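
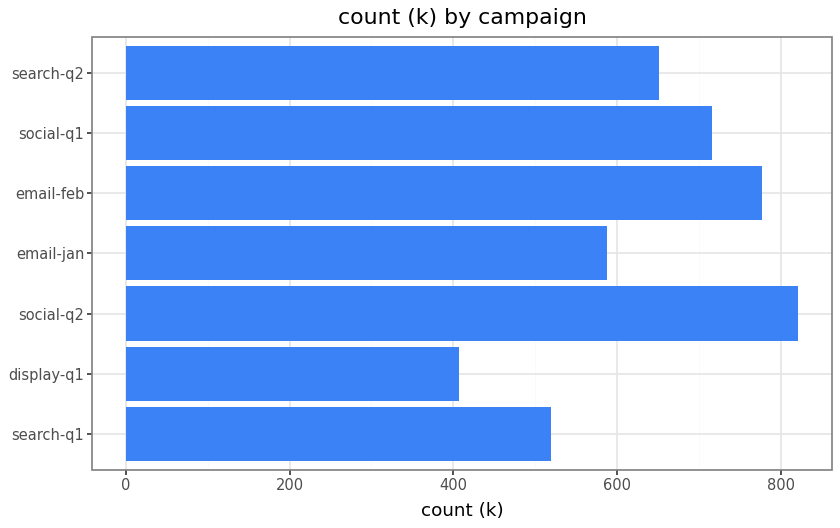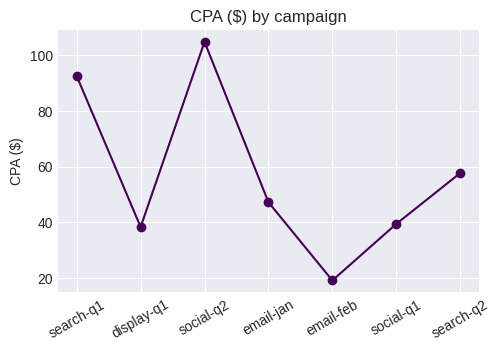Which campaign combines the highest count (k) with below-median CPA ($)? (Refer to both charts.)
email-feb

Chart 2 median CPA ($) ≈ 50; below-median campaigns: display-q1, email-feb, social-q1. Among those, email-feb has the highest count (k) (≈ 800).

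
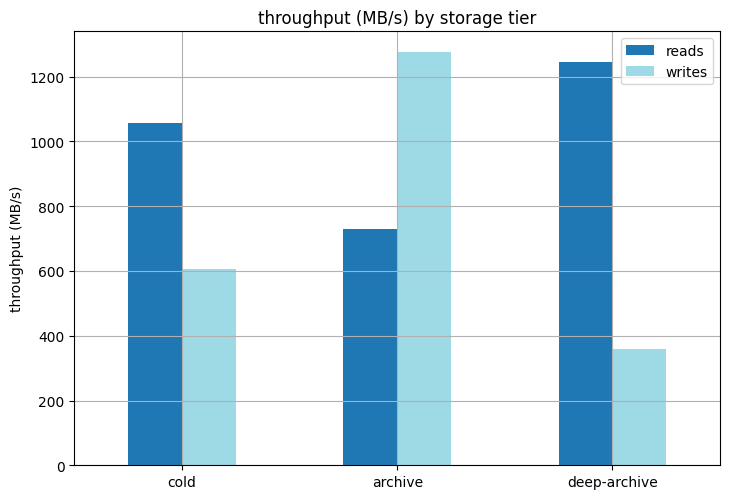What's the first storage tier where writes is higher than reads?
archive

cold: writes ≈ 600 vs reads ≈ 1000 (not yet); archive: writes ≈ 1200 vs reads ≈ 800 (first crossover).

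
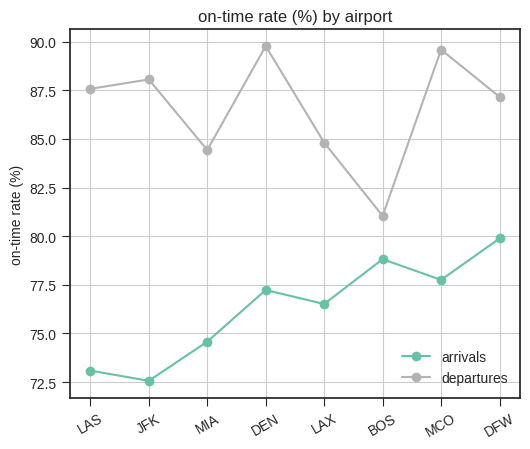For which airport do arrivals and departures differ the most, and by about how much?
JFK: arrivals ≈ 72, departures ≈ 88 → gap ≈ 16. Next-largest (LAS) is only ≈ 14.

JFK, ≈ 16 %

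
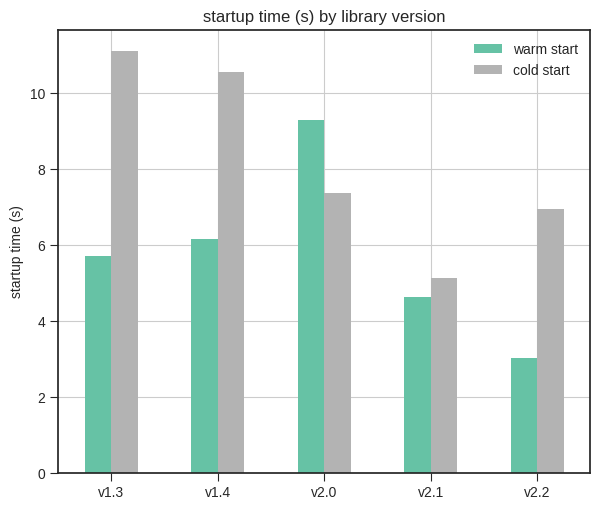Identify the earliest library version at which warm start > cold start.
v2.0

v1.4: warm start ≈ 6 vs cold start ≈ 11 (not yet); v2.0: warm start ≈ 9 vs cold start ≈ 7 (first crossover).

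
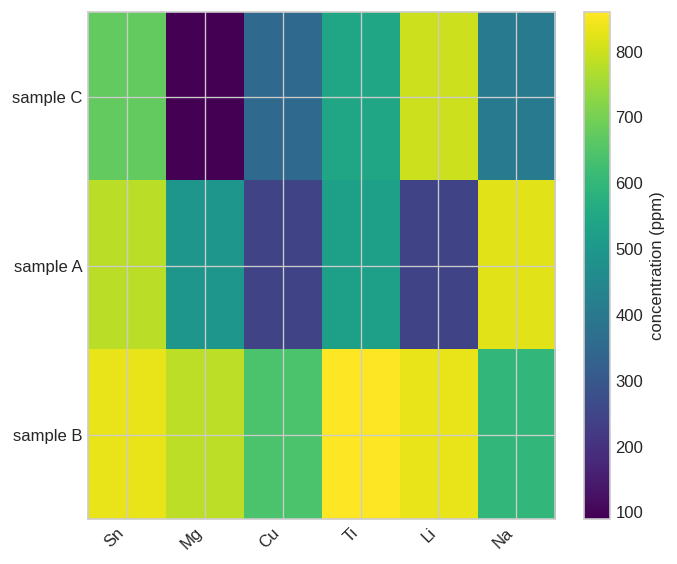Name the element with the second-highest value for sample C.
Top 3 for sample C: Li ≈ 800, Sn ≈ 700, Ti ≈ 500.

Sn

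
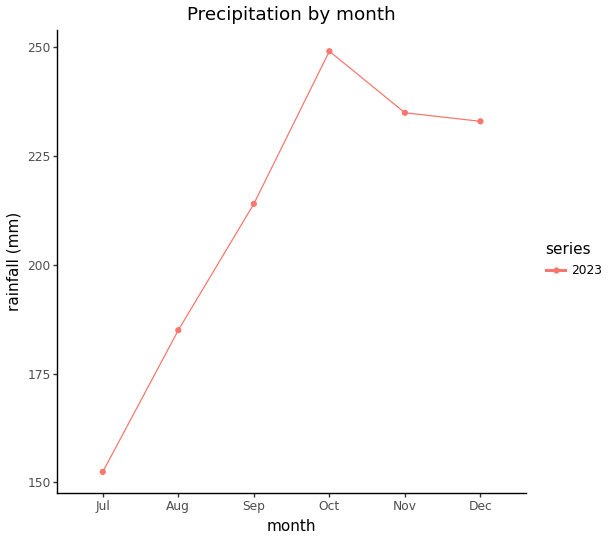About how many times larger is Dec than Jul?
Dec ≈ 230, Jul ≈ 150; 230/150 ≈ 1.53.

≈ 1.53×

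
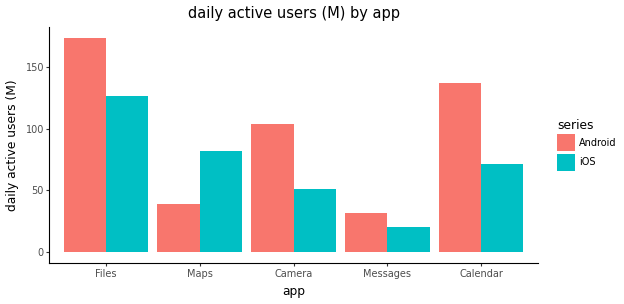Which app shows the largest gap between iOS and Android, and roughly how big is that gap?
Calendar: iOS ≈ 80, Android ≈ 140 → gap ≈ 60. Next-largest (Camera) is only ≈ 40.

Calendar, ≈ 60 M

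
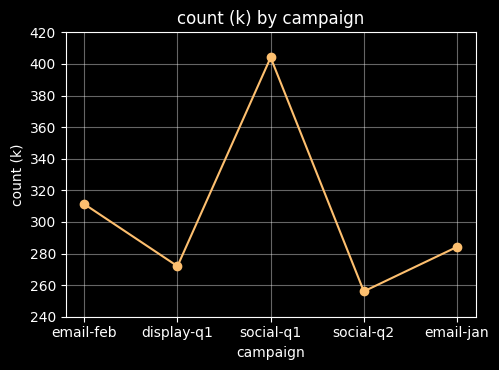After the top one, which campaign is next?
Top 3: social-q1 ≈ 400, email-feb ≈ 320, email-jan ≈ 280.

email-feb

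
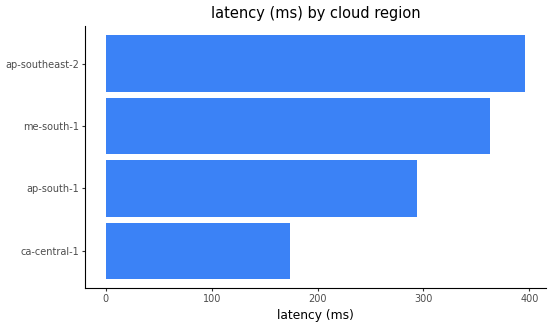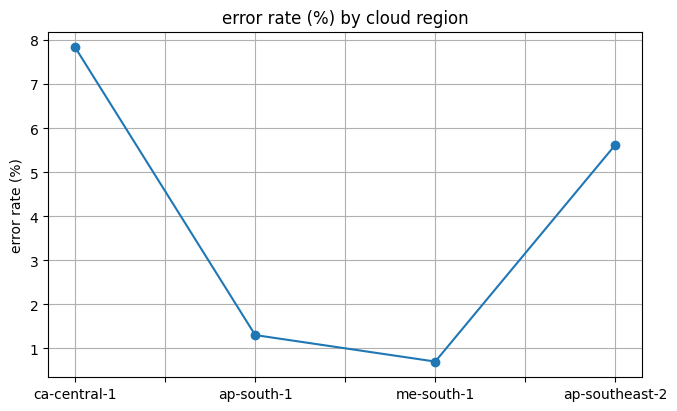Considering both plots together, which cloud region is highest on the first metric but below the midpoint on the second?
Chart 2 median error rate (%) ≈ 3; below-median cloud regions: ap-south-1, me-south-1. Among those, me-south-1 has the highest latency (ms) (≈ 350).

me-south-1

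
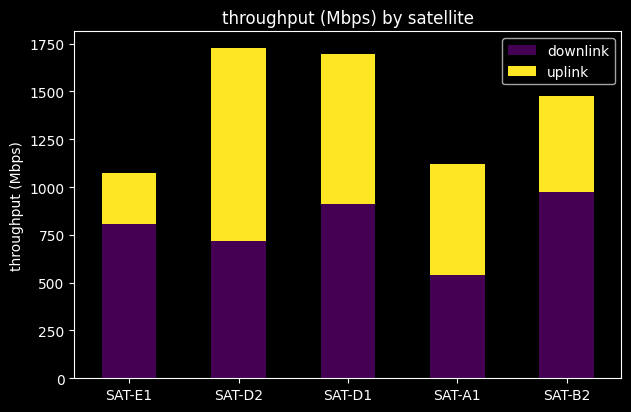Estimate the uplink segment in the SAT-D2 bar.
uplink top ≈ 1800, bottom ≈ 800; segment ≈ 1000.

≈ 1000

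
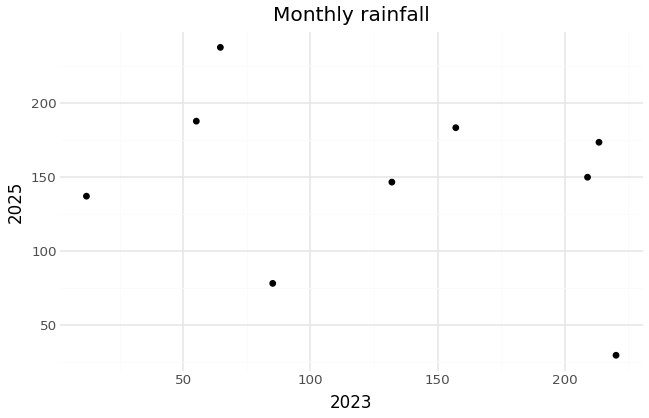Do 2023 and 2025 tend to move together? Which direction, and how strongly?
Points are negatively correlated; weak (|r| ≈ 0.3).

negative, weak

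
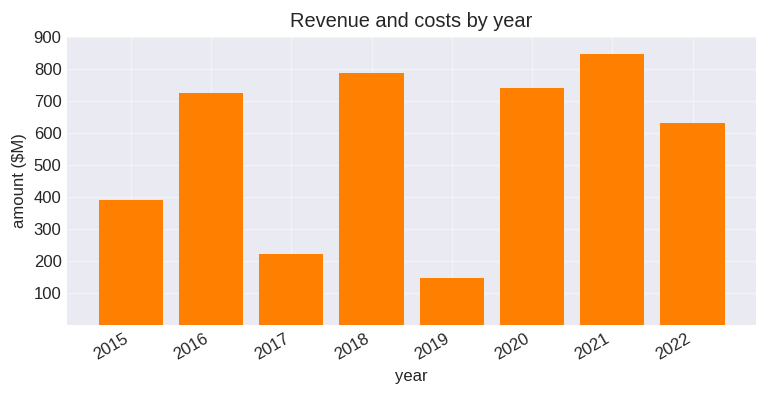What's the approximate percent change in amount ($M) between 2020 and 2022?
2020 ≈ 700, 2022 ≈ 600; (600 − 700) / 700 ≈ -14.3%.

≈ -14.3%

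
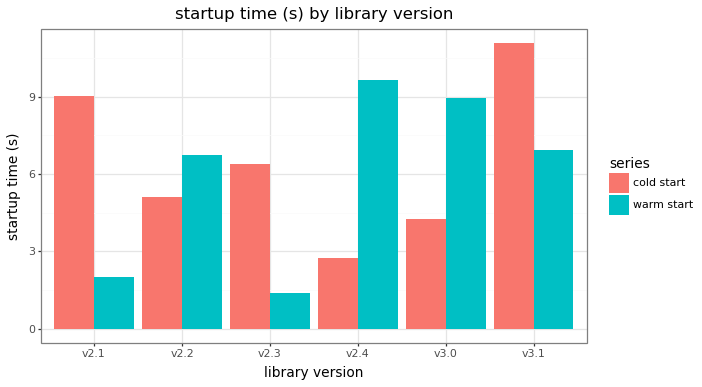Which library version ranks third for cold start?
v2.3

Top 4 for cold start: v3.1 ≈ 11, v2.1 ≈ 9, v2.3 ≈ 6, v2.2 ≈ 5.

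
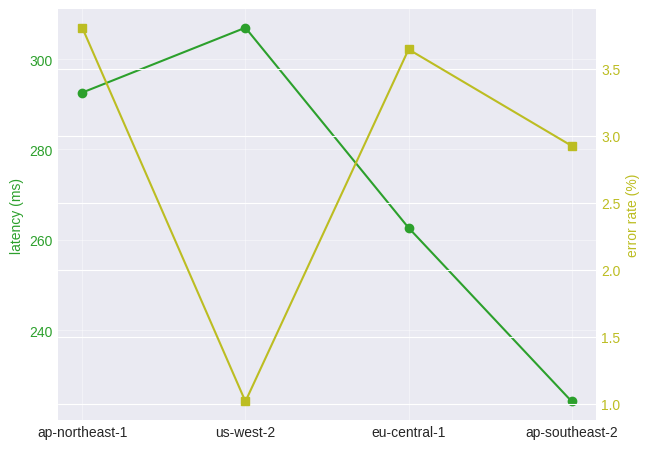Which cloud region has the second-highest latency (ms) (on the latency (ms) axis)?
Top 3 (on the latency (ms) axis): us-west-2 ≈ 310, ap-northeast-1 ≈ 290, eu-central-1 ≈ 260.

ap-northeast-1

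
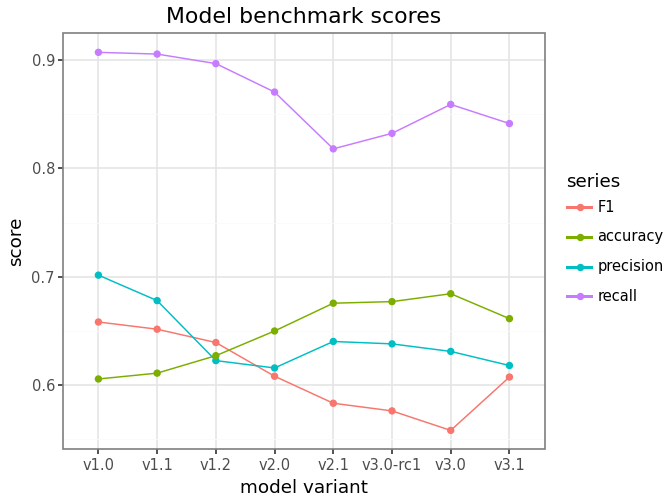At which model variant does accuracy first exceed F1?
v2.0

v1.2: accuracy ≈ 0.65 vs F1 ≈ 0.65 (not yet); v2.0: accuracy ≈ 0.65 vs F1 ≈ 0.60 (first crossover).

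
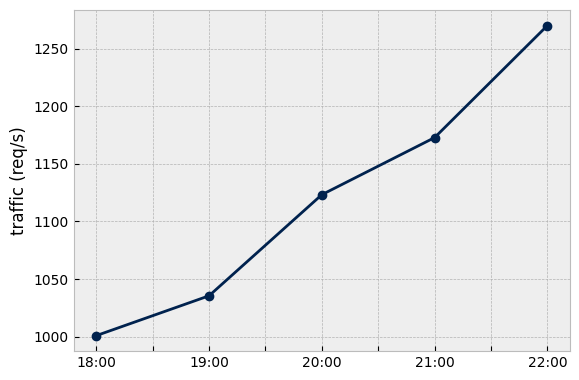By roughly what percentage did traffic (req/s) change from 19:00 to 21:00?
≈ +14.6%

19:00 ≈ 1025, 21:00 ≈ 1175; (1175 − 1025) / 1025 ≈ +14.6%.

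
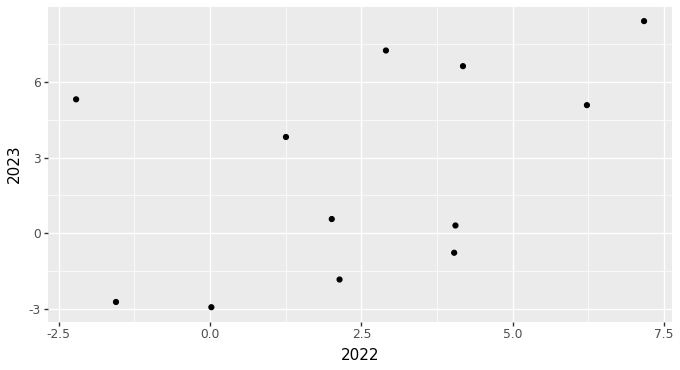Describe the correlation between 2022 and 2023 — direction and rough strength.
positive, moderate

Points are positively correlated; moderate (|r| ≈ 0.5).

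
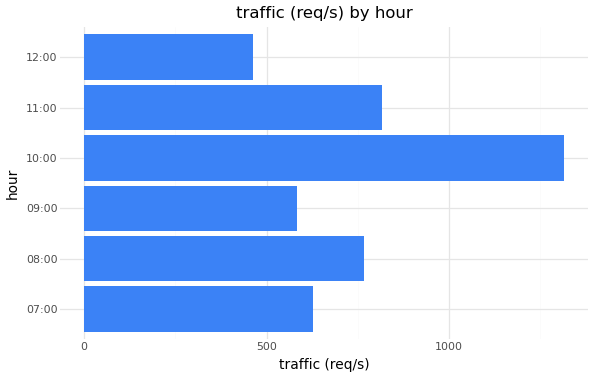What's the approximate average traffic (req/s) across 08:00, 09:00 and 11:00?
≈ 733

(800 + 600 + 800) / 3 ≈ 733.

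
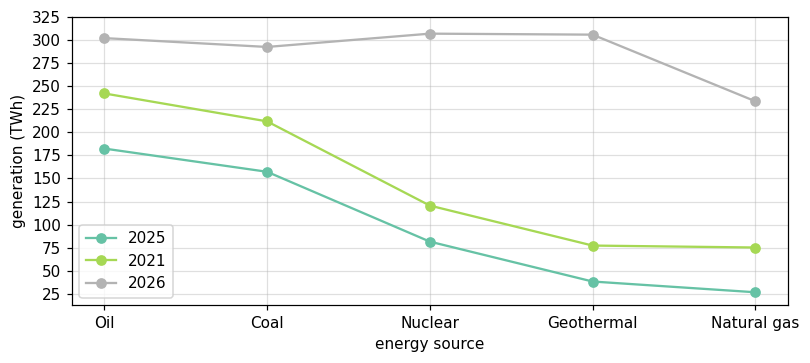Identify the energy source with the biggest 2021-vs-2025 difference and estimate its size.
Oil, ≈ 75 TWh

Oil: 2021 ≈ 250, 2025 ≈ 175 → gap ≈ 75. Next-largest (Coal) is only ≈ 50.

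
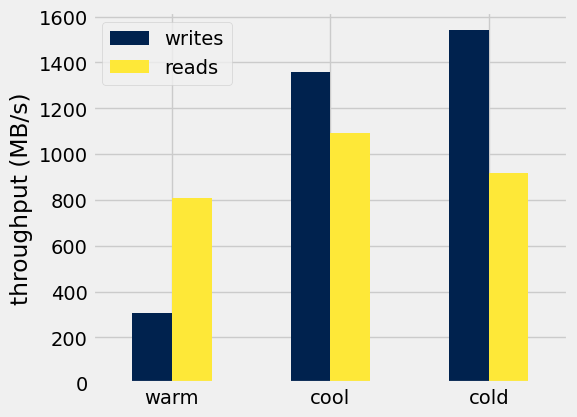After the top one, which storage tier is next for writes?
Top 3 for writes: cold ≈ 1600, cool ≈ 1400, warm ≈ 400.

cool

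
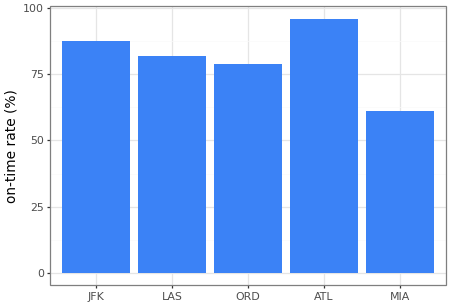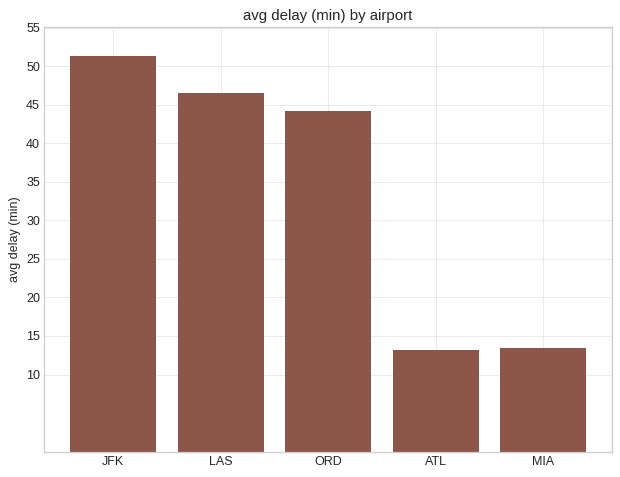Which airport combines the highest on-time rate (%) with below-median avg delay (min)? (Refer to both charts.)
Chart 2 median avg delay (min) ≈ 45; below-median airports: ATL, MIA. Among those, ATL has the highest on-time rate (%) (≈ 100).

ATL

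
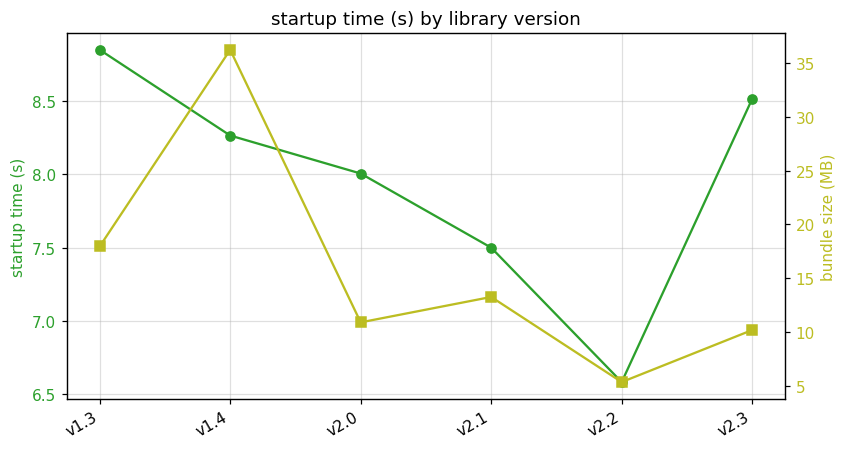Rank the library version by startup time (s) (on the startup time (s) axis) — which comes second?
Top 3 (on the startup time (s) axis): v1.3 ≈ 8.8, v2.3 ≈ 8.6, v1.4 ≈ 8.2.

v2.3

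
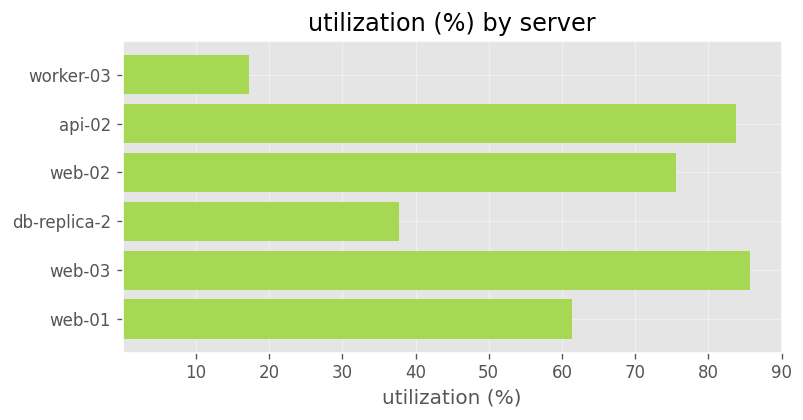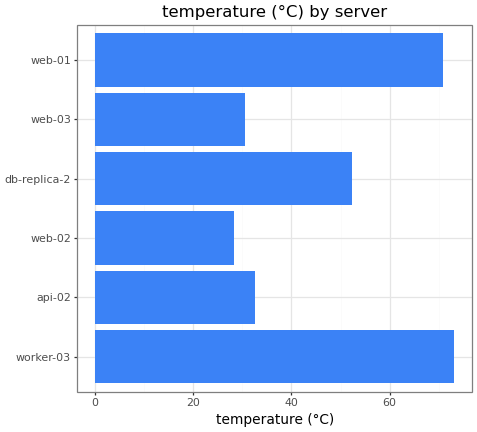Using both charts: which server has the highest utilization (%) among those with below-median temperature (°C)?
web-03

Chart 2 median temperature (°C) ≈ 40; below-median servers: api-02, web-02, web-03. Among those, web-03 has the highest utilization (%) (≈ 90).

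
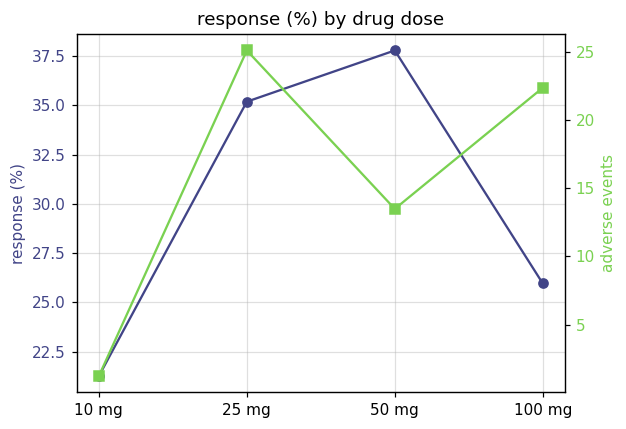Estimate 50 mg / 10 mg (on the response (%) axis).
50 mg ≈ 38, 10 mg ≈ 22; 38/22 ≈ 1.73.

≈ 1.73×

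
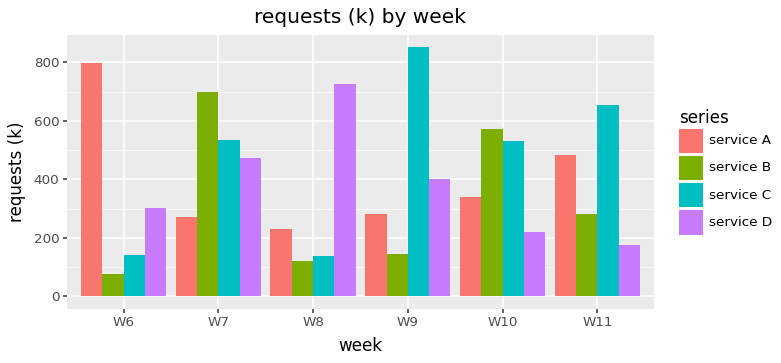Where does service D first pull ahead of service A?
W6: service D ≈ 300 vs service A ≈ 800 (not yet); W7: service D ≈ 500 vs service A ≈ 300 (first crossover).

W7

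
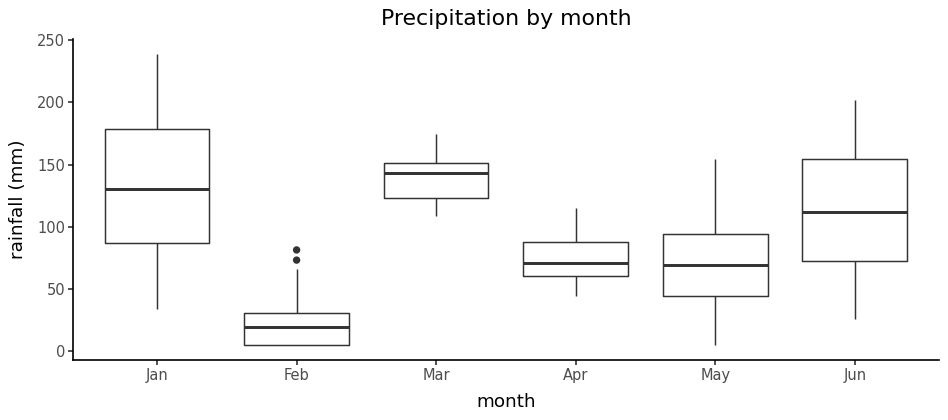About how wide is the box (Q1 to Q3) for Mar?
Q3 ≈ 150, Q1 ≈ 120; IQR ≈ 30.

≈ 30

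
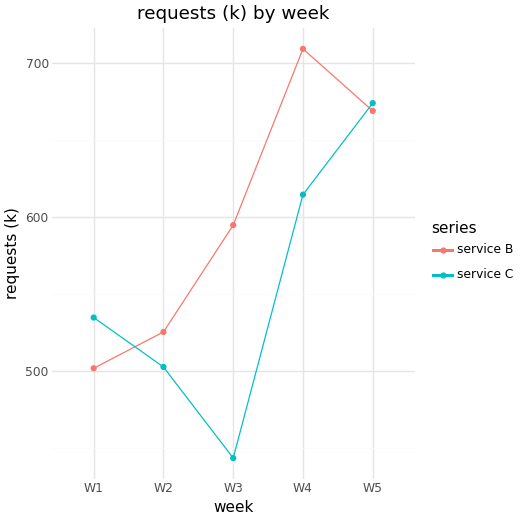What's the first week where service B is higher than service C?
W1: service B ≈ 500 vs service C ≈ 525 (not yet); W2: service B ≈ 525 vs service C ≈ 500 (first crossover).

W2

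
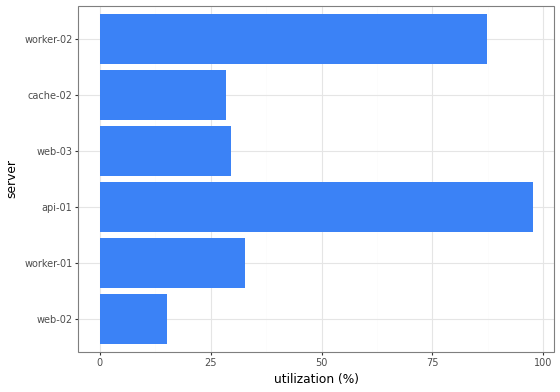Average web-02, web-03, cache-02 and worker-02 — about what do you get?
(20 + 30 + 30 + 90) / 4 ≈ 42.

≈ 42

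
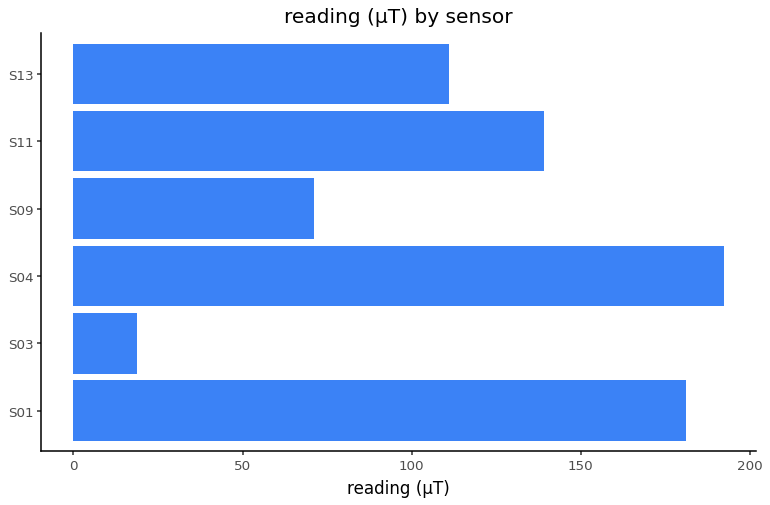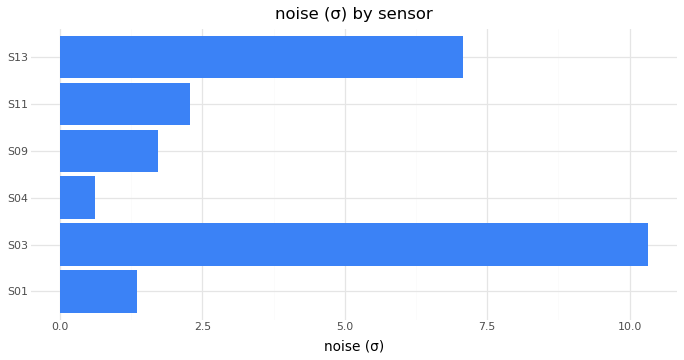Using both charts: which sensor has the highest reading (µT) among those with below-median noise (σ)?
S04

Chart 2 median noise (σ) ≈ 2; below-median sensors: S01, S04, S09. Among those, S04 has the highest reading (µT) (≈ 200).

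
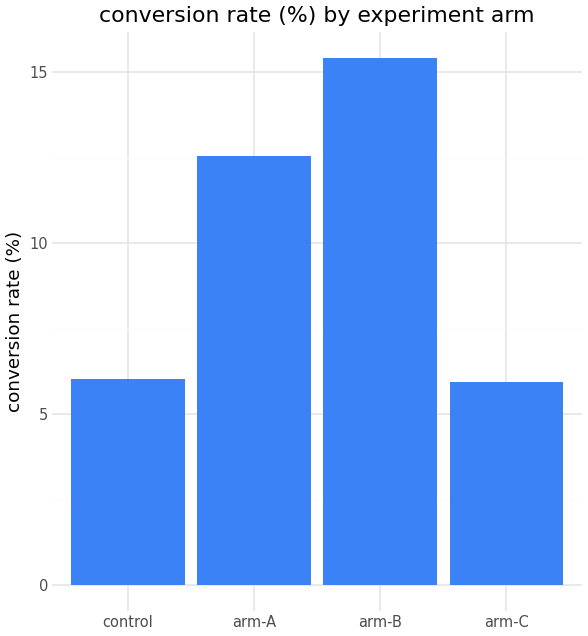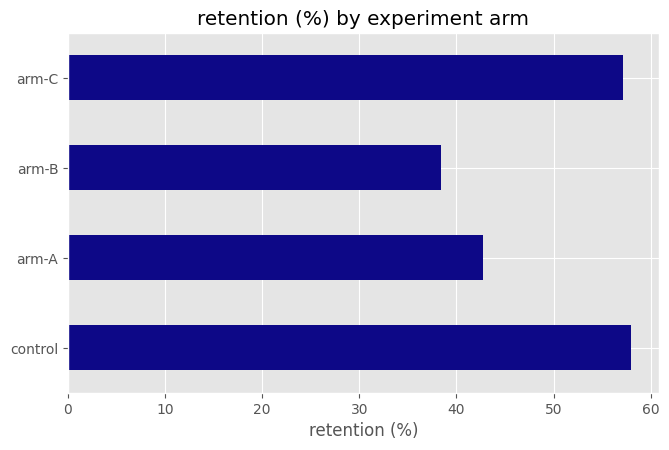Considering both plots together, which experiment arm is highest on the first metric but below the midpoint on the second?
Chart 2 median retention (%) ≈ 50; below-median experiment arms: arm-A, arm-B. Among those, arm-B has the highest conversion rate (%) (≈ 16).

arm-B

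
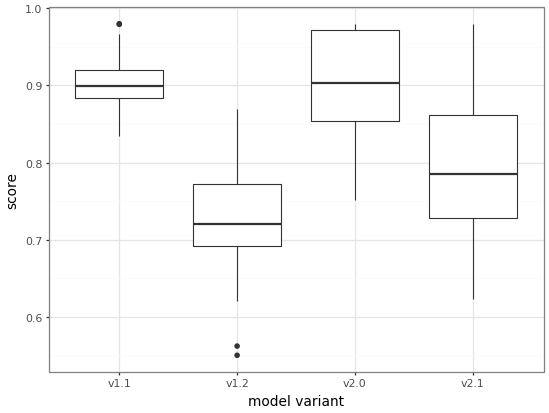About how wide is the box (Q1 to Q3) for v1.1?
≈ 0.04

Q3 ≈ 0.92, Q1 ≈ 0.88; IQR ≈ 0.04.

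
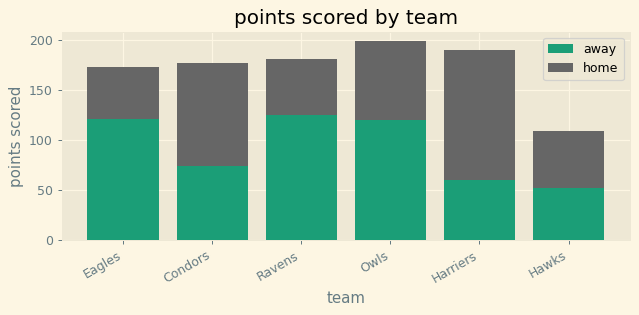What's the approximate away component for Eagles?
away top ≈ 120, bottom ≈ 0; segment ≈ 120.

≈ 120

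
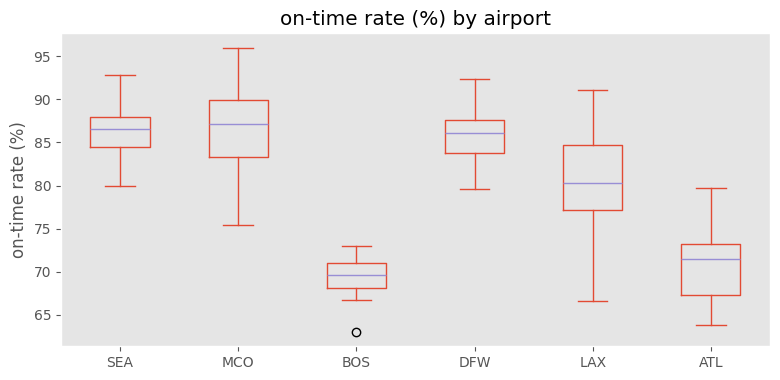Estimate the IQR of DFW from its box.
≈ 4

Q3 ≈ 88, Q1 ≈ 84; IQR ≈ 4.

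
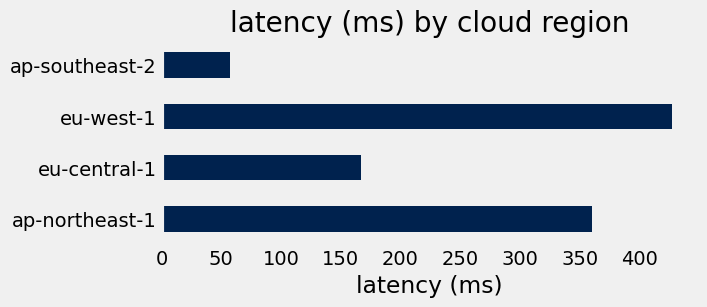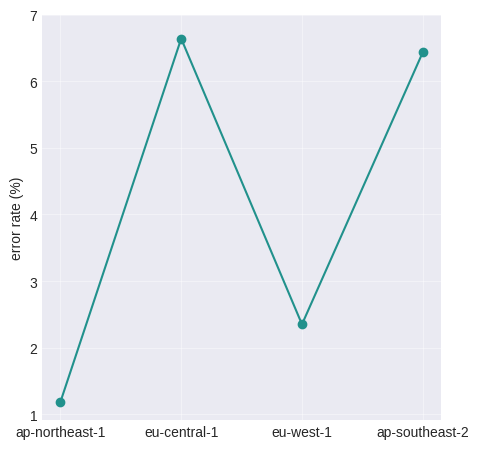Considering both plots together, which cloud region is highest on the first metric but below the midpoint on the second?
eu-west-1

Chart 2 median error rate (%) ≈ 4; below-median cloud regions: ap-northeast-1, eu-west-1. Among those, eu-west-1 has the highest latency (ms) (≈ 450).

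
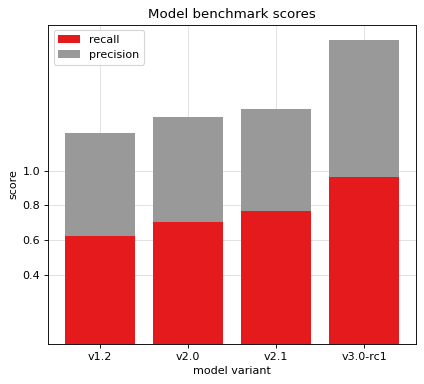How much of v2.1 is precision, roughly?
precision top ≈ 1.4, bottom ≈ 0.8; segment ≈ 0.6.

≈ 0.6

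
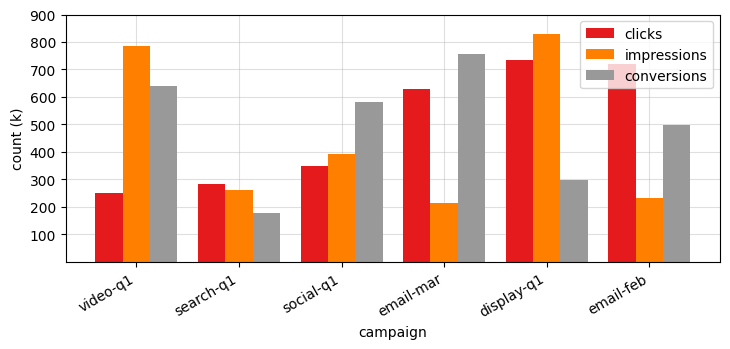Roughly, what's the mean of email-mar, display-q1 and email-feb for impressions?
≈ 400

(200 + 800 + 200) / 3 ≈ 400.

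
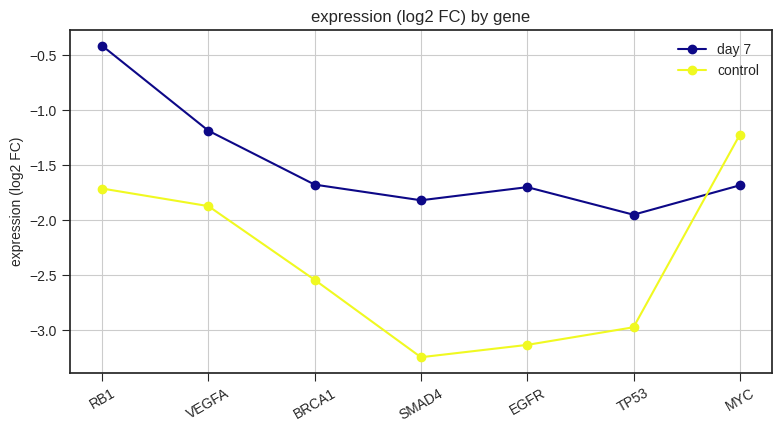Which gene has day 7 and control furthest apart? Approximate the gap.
EGFR, ≈ 1.5 log2 FC

EGFR: day 7 ≈ -1.5, control ≈ -3.0 → gap ≈ 1.5. Next-largest (SMAD4) is only ≈ 1.0.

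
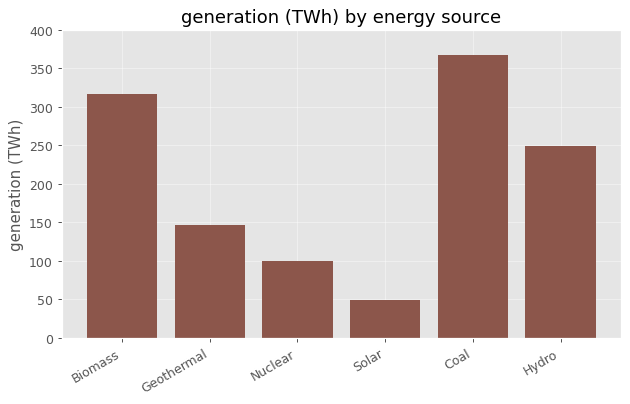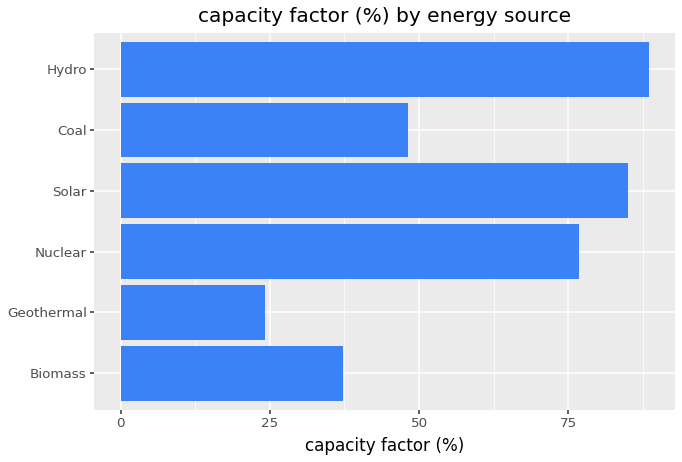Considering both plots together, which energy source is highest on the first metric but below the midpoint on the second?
Coal

Chart 2 median capacity factor (%) ≈ 60; below-median energy sources: Biomass, Geothermal, Coal. Among those, Coal has the highest generation (TWh) (≈ 350).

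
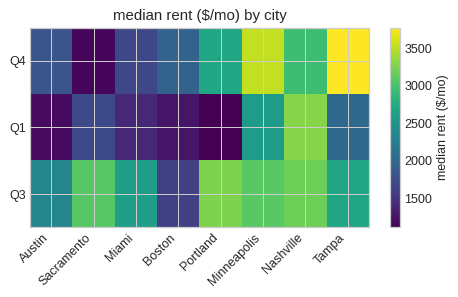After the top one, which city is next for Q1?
Minneapolis

Top 3 for Q1: Nashville ≈ 3500, Minneapolis ≈ 2500, Tampa ≈ 2000.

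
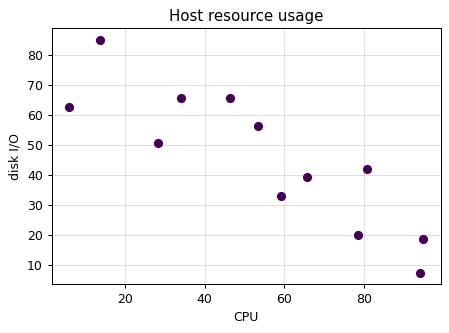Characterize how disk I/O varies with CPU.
Points are negatively correlated; strong (|r| ≈ 0.9).

negative, strong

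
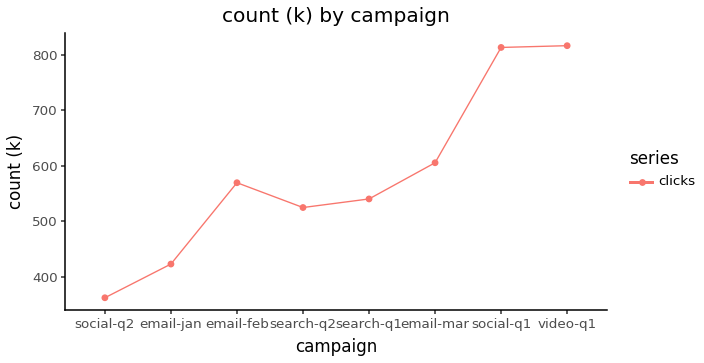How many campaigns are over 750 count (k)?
2

Above 750: social-q1, video-q1.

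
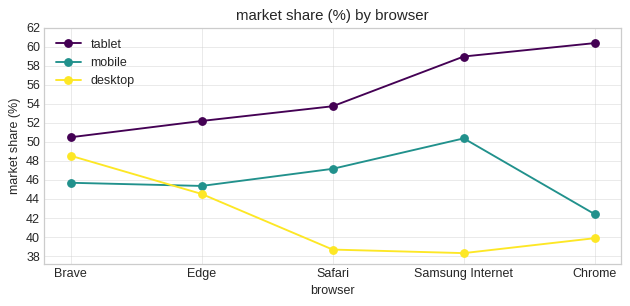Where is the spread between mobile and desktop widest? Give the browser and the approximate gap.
Samsung Internet: mobile ≈ 50, desktop ≈ 38 → gap ≈ 12. Next-largest (Safari) is only ≈ 10.

Samsung Internet, ≈ 12 %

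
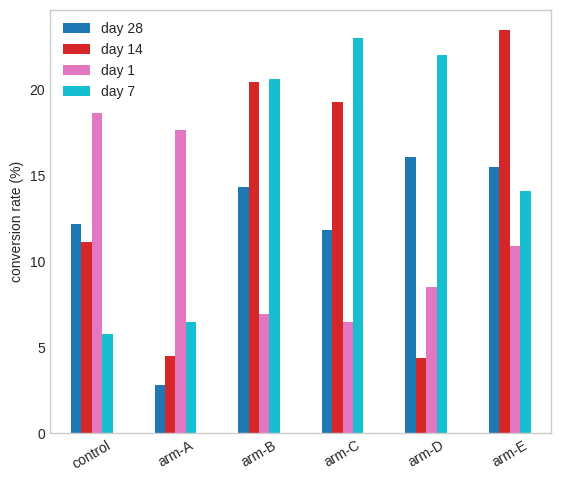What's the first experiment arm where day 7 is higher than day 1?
arm-A: day 7 ≈ 6 vs day 1 ≈ 18 (not yet); arm-B: day 7 ≈ 20 vs day 1 ≈ 6 (first crossover).

arm-B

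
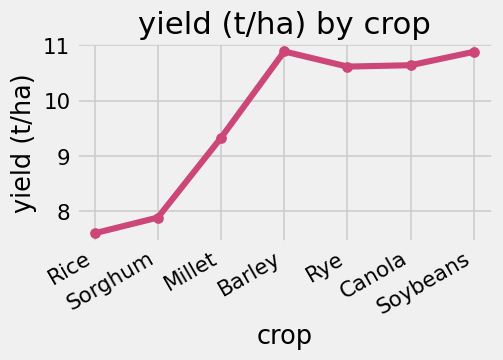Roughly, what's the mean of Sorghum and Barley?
≈ 9.5

(8.0 + 11.0) / 2 ≈ 9.5.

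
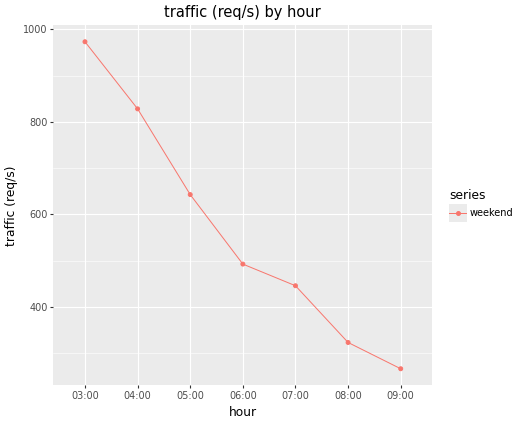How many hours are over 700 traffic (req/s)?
2

Above 700: 03:00, 04:00.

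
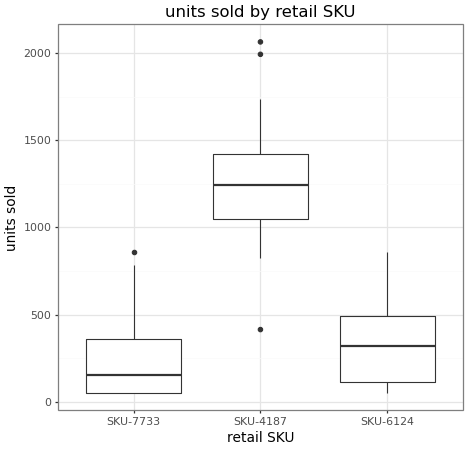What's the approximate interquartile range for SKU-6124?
Q3 ≈ 500, Q1 ≈ 100; IQR ≈ 400.

≈ 400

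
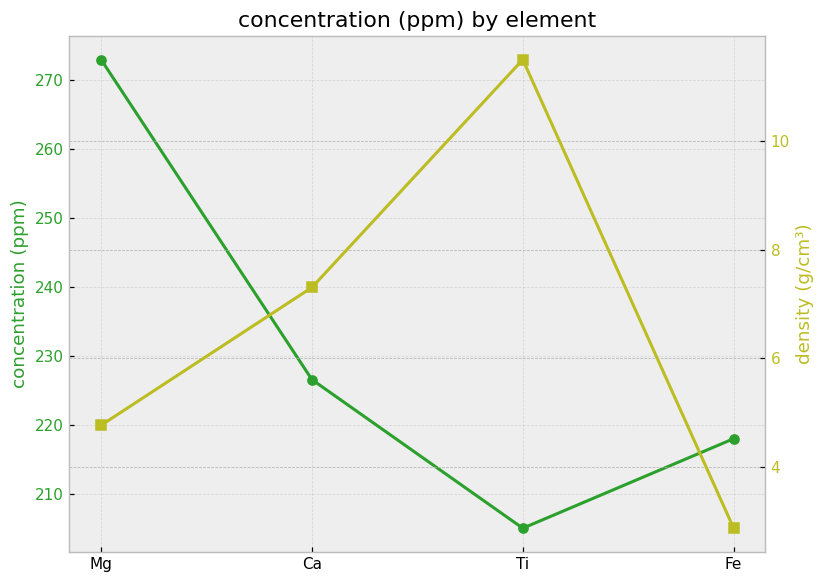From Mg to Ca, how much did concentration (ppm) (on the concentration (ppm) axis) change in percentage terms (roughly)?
Mg ≈ 270, Ca ≈ 230; (230 − 270) / 270 ≈ -14.8%.

≈ -14.8%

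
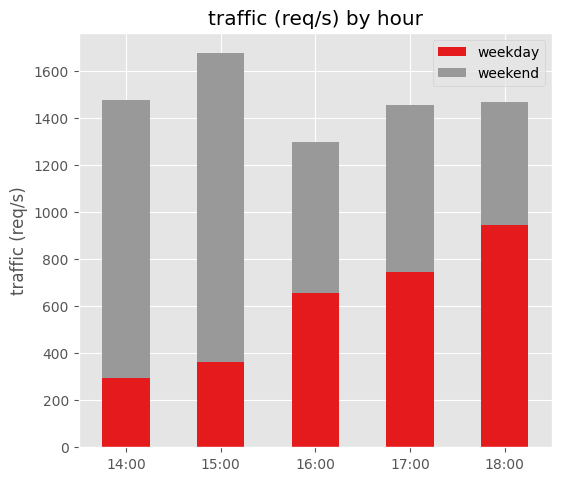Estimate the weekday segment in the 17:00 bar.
weekday top ≈ 800, bottom ≈ 0; segment ≈ 800.

≈ 800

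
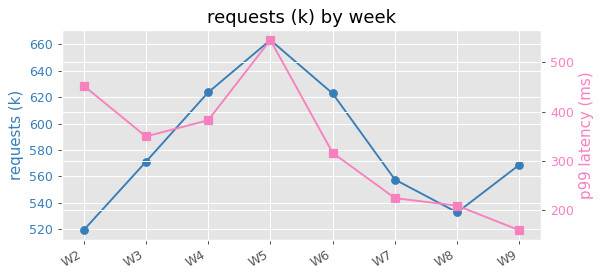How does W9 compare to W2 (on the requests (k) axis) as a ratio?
≈ 1.08×

W9 ≈ 560, W2 ≈ 520; 560/520 ≈ 1.08.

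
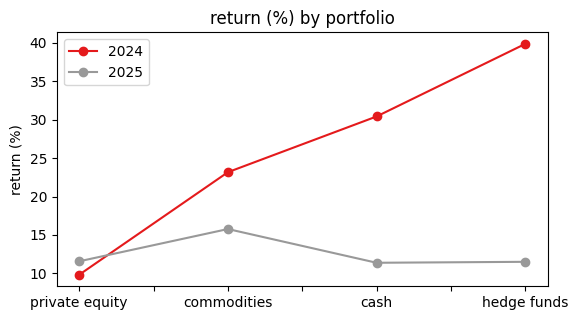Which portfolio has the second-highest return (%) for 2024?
cash

Top 3 for 2024: hedge funds ≈ 40, cash ≈ 30, commodities ≈ 25.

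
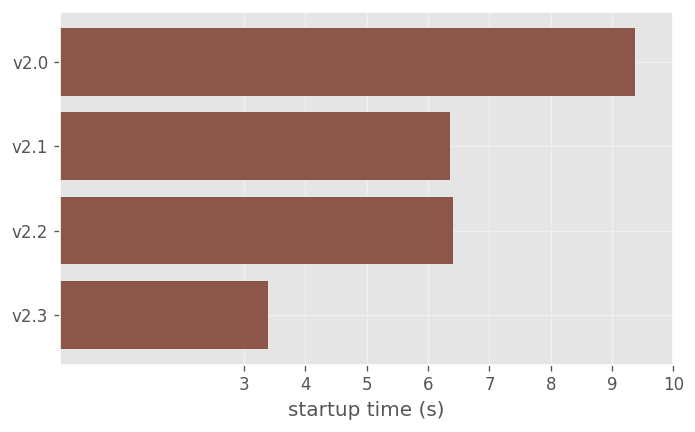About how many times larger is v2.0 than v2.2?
≈ 1.5×

v2.0 ≈ 9, v2.2 ≈ 6; 9/6 ≈ 1.5.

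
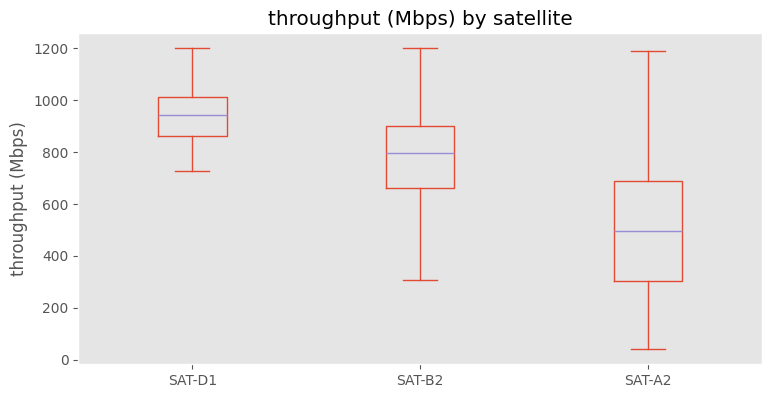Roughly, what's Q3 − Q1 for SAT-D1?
≈ 150

Q3 ≈ 1000, Q1 ≈ 850; IQR ≈ 150.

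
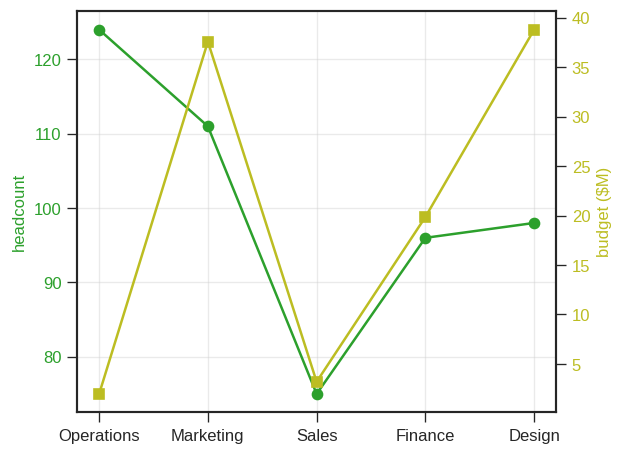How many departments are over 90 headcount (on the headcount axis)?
Above 90: Operations, Marketing, Finance, Design.

4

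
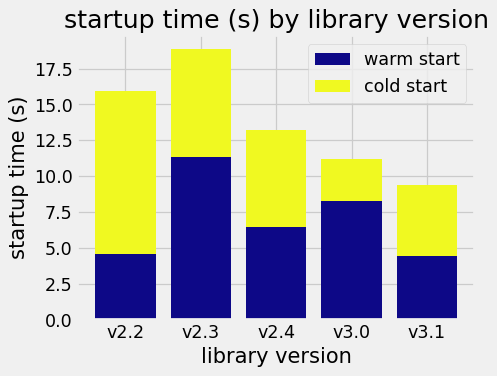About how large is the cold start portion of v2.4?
≈ 8

cold start top ≈ 14, bottom ≈ 6; segment ≈ 8.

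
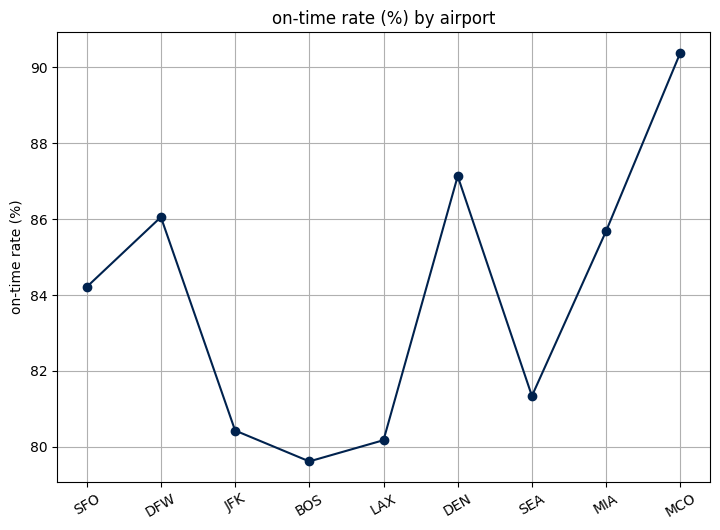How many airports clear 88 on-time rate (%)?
Above 88: MCO.

1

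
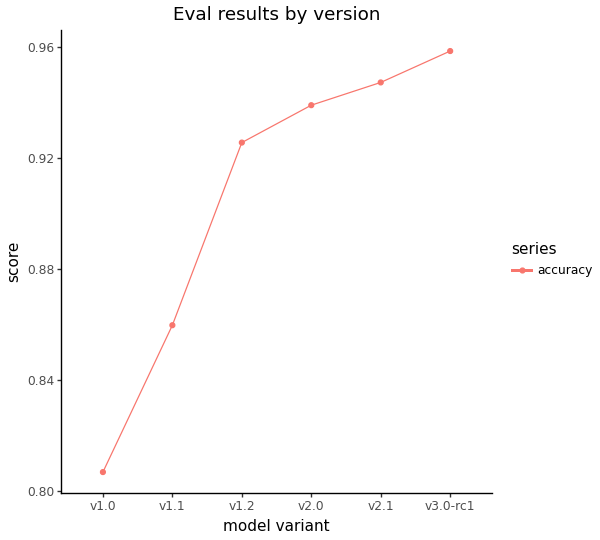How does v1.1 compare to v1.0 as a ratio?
v1.1 ≈ 0.86, v1.0 ≈ 0.80; 0.86/0.80 ≈ 1.07.

≈ 1.07×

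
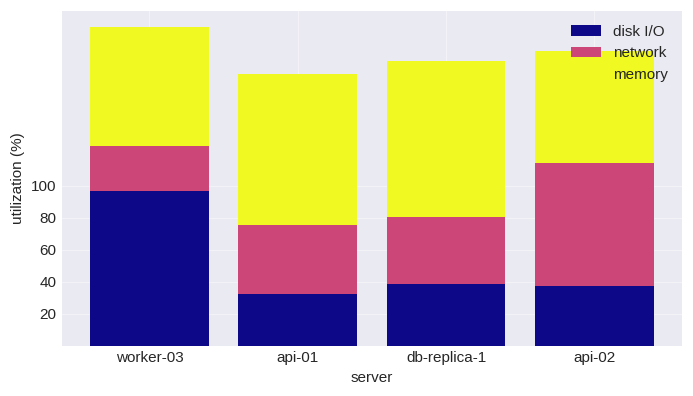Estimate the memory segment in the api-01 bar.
≈ 80

memory top ≈ 160, bottom ≈ 80; segment ≈ 80.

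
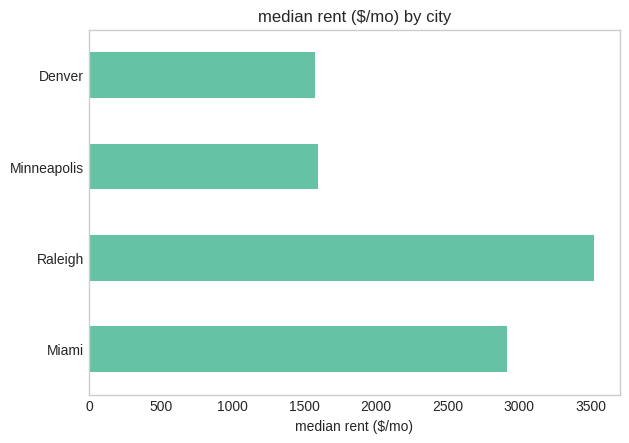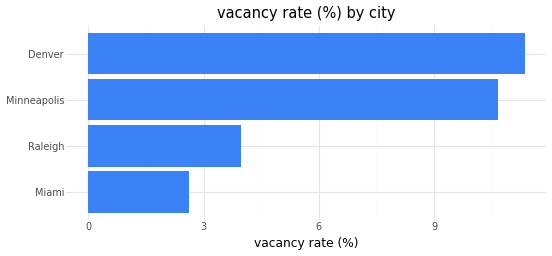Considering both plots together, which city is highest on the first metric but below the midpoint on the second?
Chart 2 median vacancy rate (%) ≈ 8; below-median cities: Miami, Raleigh. Among those, Raleigh has the highest median rent ($/mo) (≈ 3500).

Raleigh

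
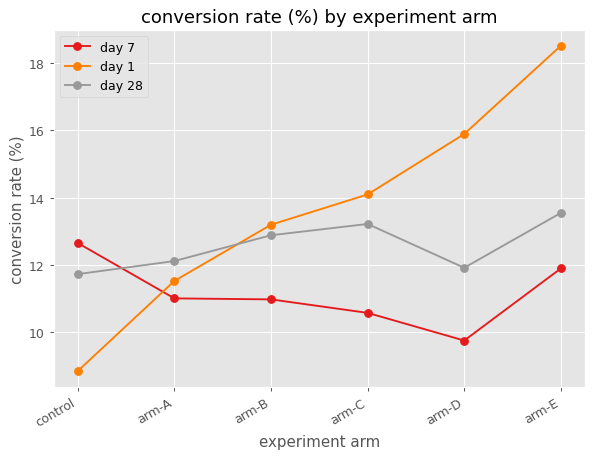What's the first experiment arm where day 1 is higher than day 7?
arm-A

control: day 1 ≈ 9 vs day 7 ≈ 13 (not yet); arm-A: day 1 ≈ 12 vs day 7 ≈ 11 (first crossover).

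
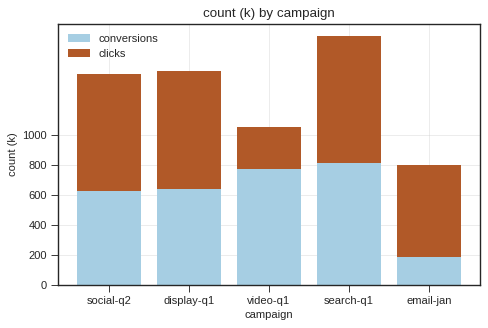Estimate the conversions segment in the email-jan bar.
conversions top ≈ 200, bottom ≈ 0; segment ≈ 200.

≈ 200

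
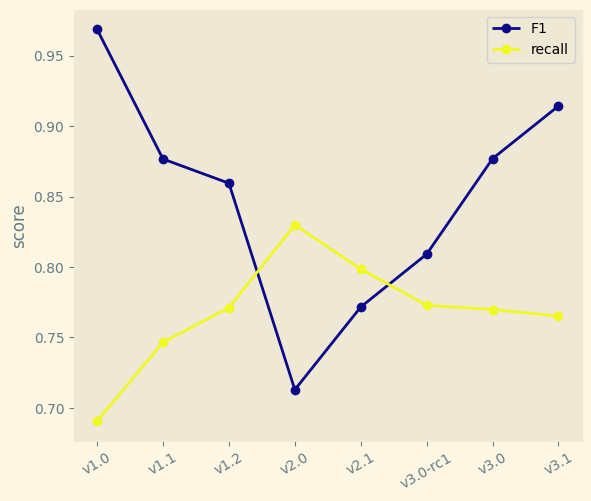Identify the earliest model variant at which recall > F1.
v2.0

v1.2: recall ≈ 0.75 vs F1 ≈ 0.85 (not yet); v2.0: recall ≈ 0.85 vs F1 ≈ 0.70 (first crossover).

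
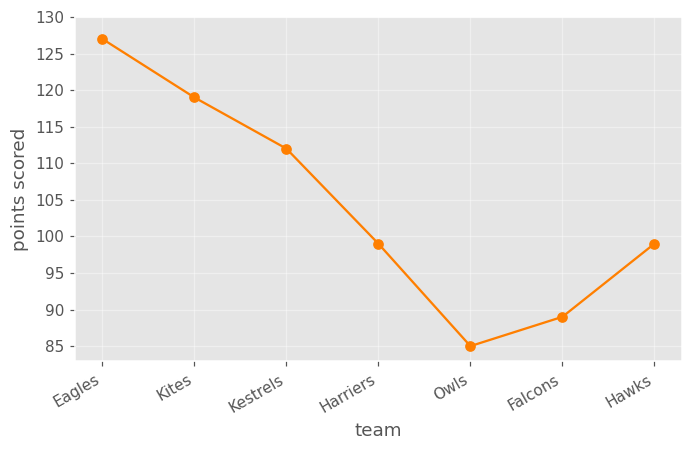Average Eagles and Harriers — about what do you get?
≈ 112

(125 + 100) / 2 ≈ 112.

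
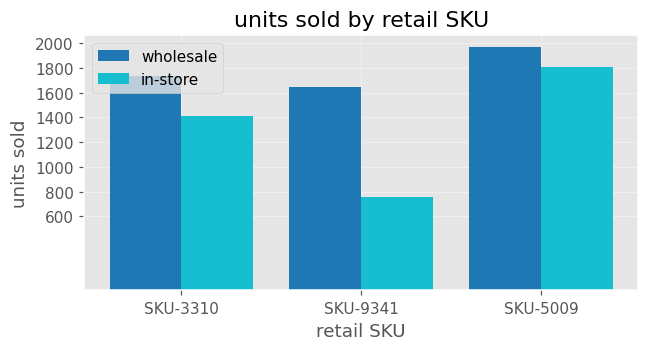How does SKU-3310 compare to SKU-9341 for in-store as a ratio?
SKU-3310 ≈ 1400, SKU-9341 ≈ 800; 1400/800 ≈ 1.75.

≈ 1.75×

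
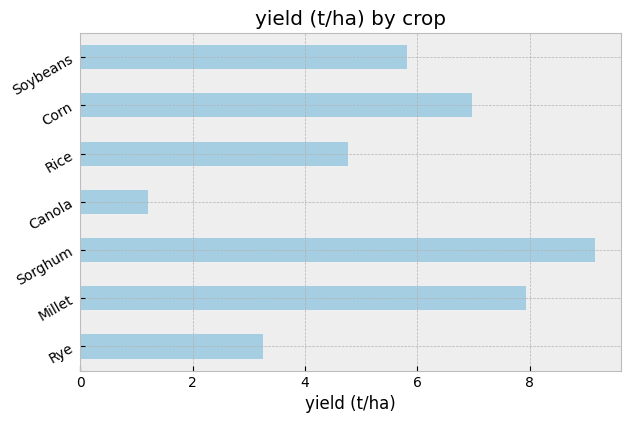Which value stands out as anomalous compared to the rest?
Canola

Canola ≈ 1; the rest sit between ≈ 3 and ≈ 9.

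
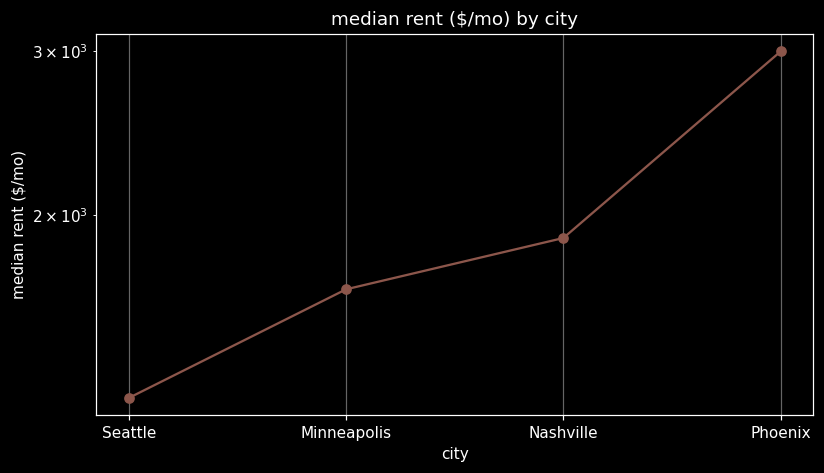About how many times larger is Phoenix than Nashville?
Phoenix ≈ 3000, Nashville ≈ 1800; 3000/1800 ≈ 1.67.

≈ 1.67×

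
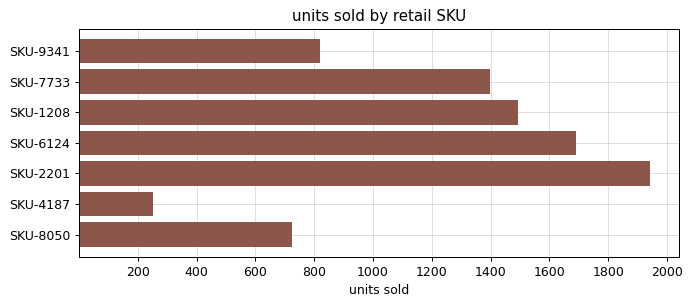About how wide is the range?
≈ 1800

Max SKU-2201 ≈ 2000, min SKU-4187 ≈ 200; range ≈ 1800.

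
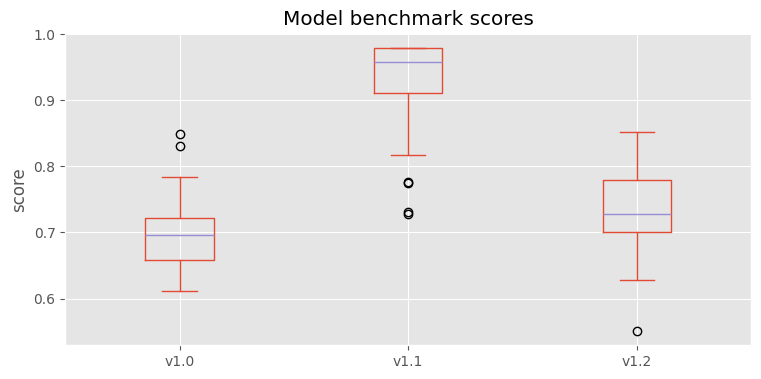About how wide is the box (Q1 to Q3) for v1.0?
≈ 0.06

Q3 ≈ 0.72, Q1 ≈ 0.66; IQR ≈ 0.06.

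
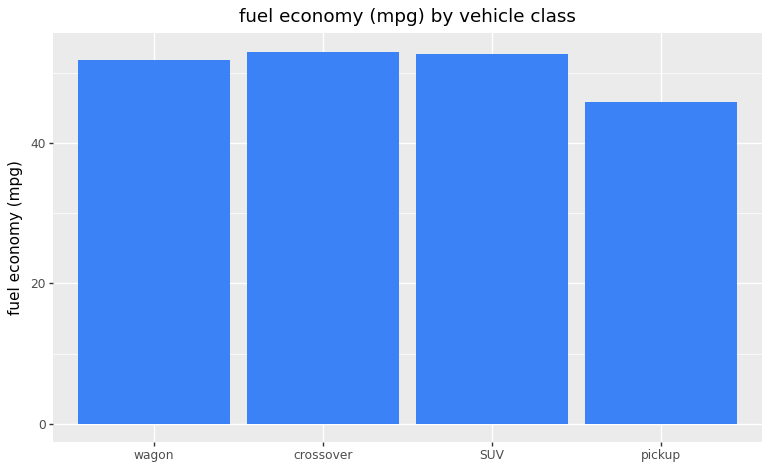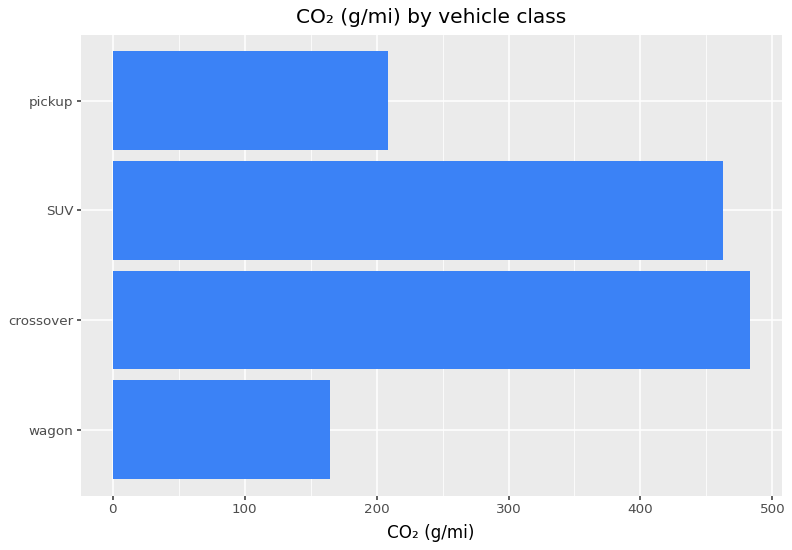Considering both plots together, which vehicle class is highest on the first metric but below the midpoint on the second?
wagon

Chart 2 median CO₂ (g/mi) ≈ 350; below-median vehicle classes: wagon, pickup. Among those, wagon has the highest fuel economy (mpg) (≈ 50).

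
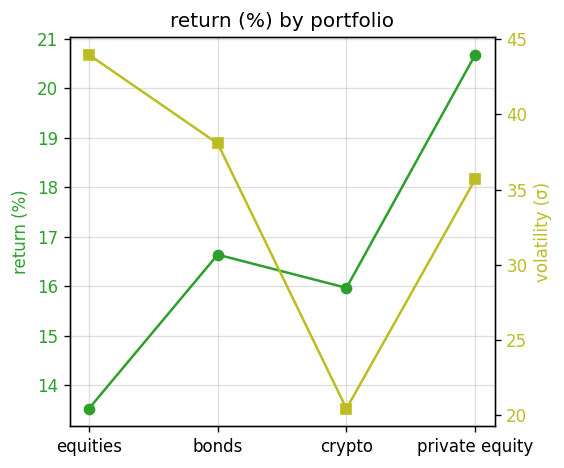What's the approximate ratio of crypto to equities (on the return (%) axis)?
crypto ≈ 16, equities ≈ 14; 16/14 ≈ 1.14.

≈ 1.14×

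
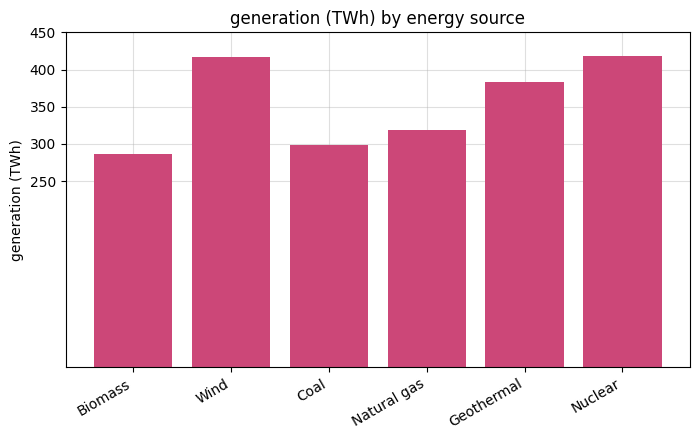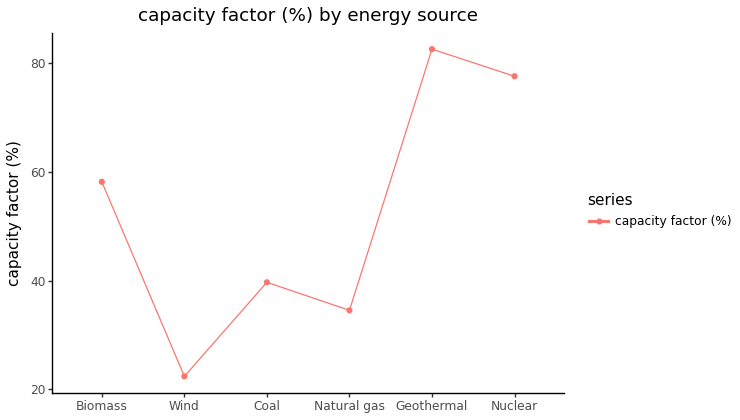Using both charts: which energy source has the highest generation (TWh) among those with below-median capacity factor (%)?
Chart 2 median capacity factor (%) ≈ 50; below-median energy sources: Wind, Coal, Natural gas. Among those, Wind has the highest generation (TWh) (≈ 400).

Wind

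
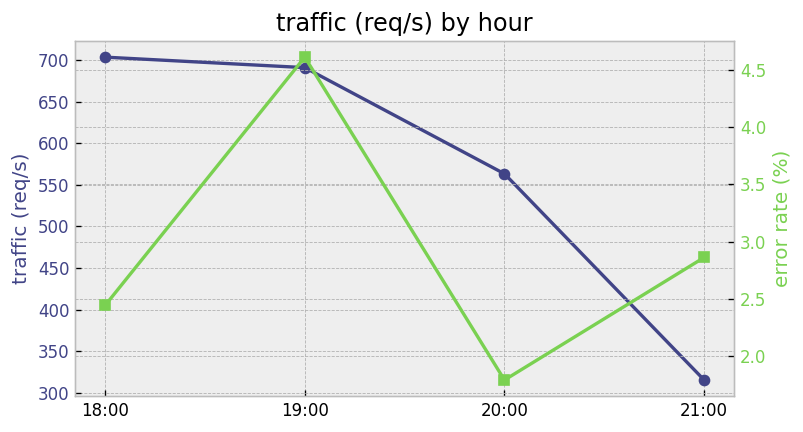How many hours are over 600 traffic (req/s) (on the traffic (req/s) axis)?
Above 600: 18:00, 19:00.

2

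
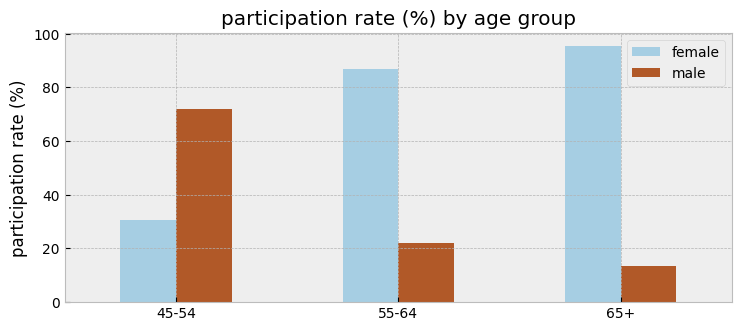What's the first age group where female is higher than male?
45-54: female ≈ 30 vs male ≈ 70 (not yet); 55-64: female ≈ 90 vs male ≈ 20 (first crossover).

55-64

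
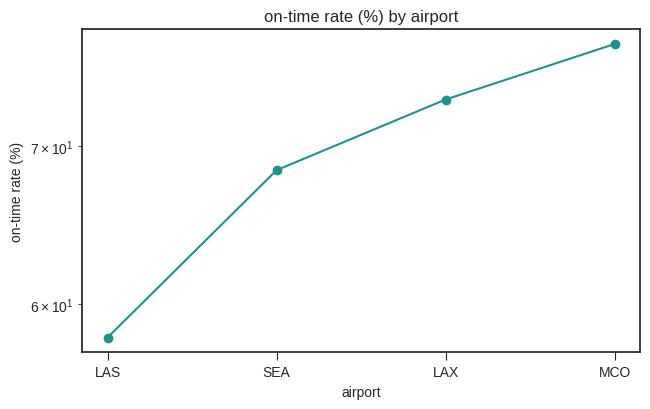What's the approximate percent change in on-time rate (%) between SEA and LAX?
≈ +8.8%

SEA ≈ 68, LAX ≈ 74; (74 − 68) / 68 ≈ +8.8%.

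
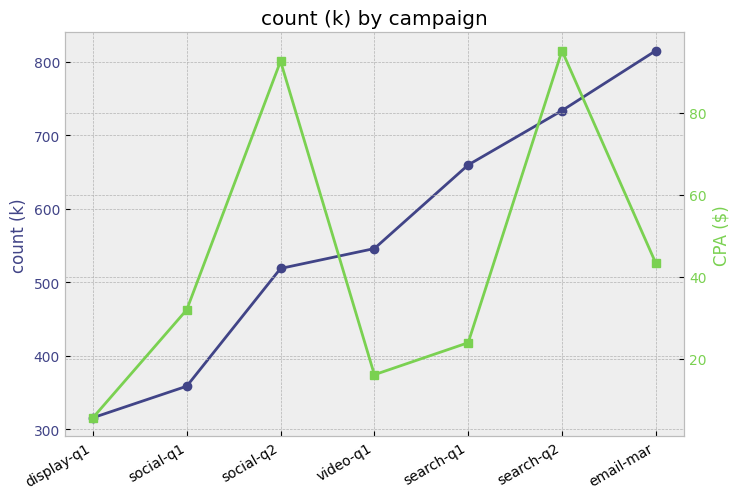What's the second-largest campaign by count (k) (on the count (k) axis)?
Top 3 (on the count (k) axis): email-mar ≈ 800, search-q2 ≈ 750, search-q1 ≈ 650.

search-q2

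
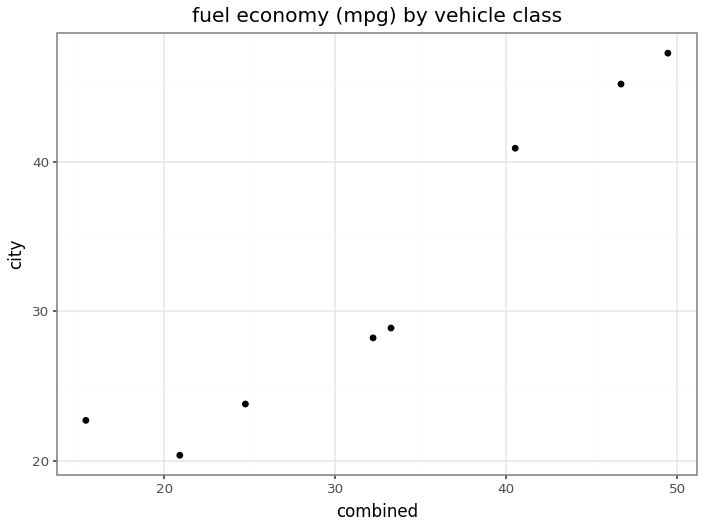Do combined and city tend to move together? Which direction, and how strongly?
Points are positively correlated; strong (|r| ≈ 1.0).

positive, strong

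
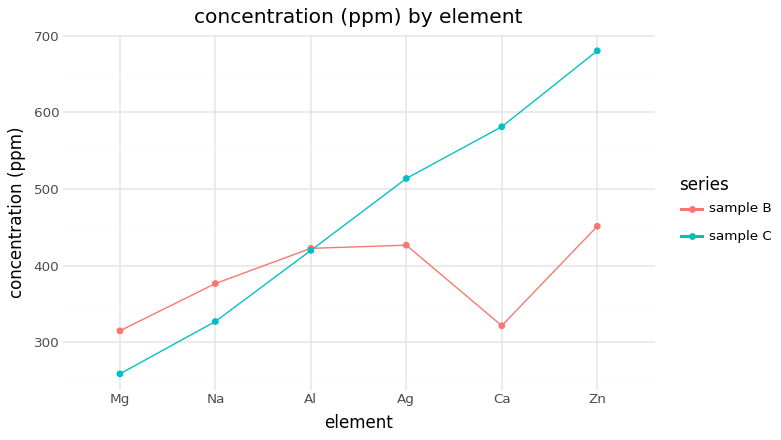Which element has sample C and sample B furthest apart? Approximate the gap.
Ca, ≈ 300 ppm

Ca: sample C ≈ 600, sample B ≈ 300 → gap ≈ 300. Next-largest (Zn) is only ≈ 250.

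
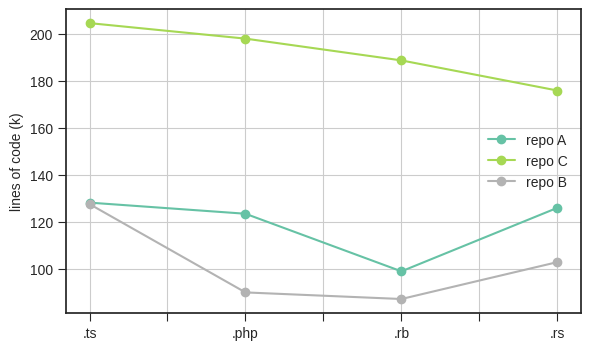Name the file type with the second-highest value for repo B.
Top 3 for repo B: .ts ≈ 130, .rs ≈ 100, .php ≈ 90.

.rs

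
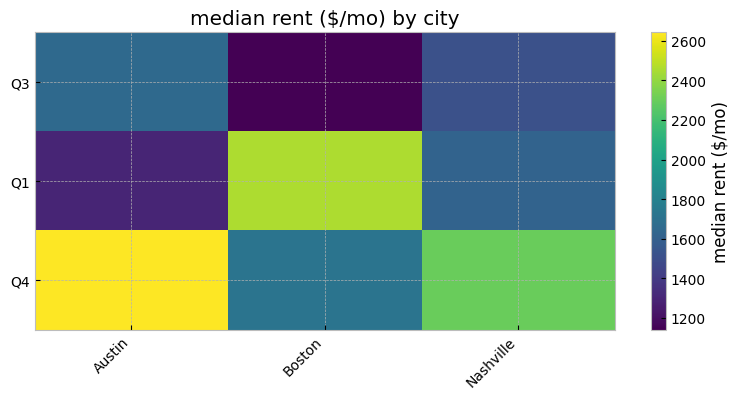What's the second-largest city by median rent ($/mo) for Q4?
Top 3 for Q4: Austin ≈ 2600, Nashville ≈ 2200, Boston ≈ 1800.

Nashville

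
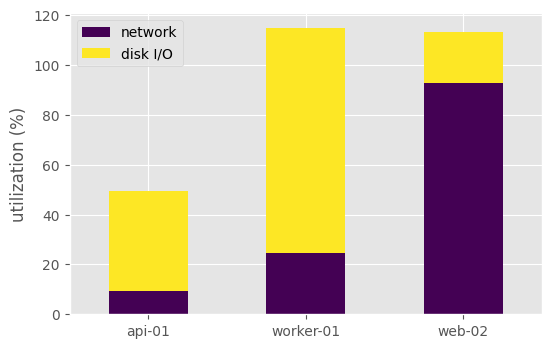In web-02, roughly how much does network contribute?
≈ 90

network top ≈ 90, bottom ≈ 0; segment ≈ 90.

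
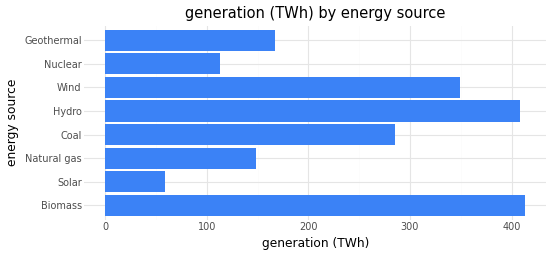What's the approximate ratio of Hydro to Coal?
Hydro ≈ 400, Coal ≈ 300; 400/300 ≈ 1.33.

≈ 1.33×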